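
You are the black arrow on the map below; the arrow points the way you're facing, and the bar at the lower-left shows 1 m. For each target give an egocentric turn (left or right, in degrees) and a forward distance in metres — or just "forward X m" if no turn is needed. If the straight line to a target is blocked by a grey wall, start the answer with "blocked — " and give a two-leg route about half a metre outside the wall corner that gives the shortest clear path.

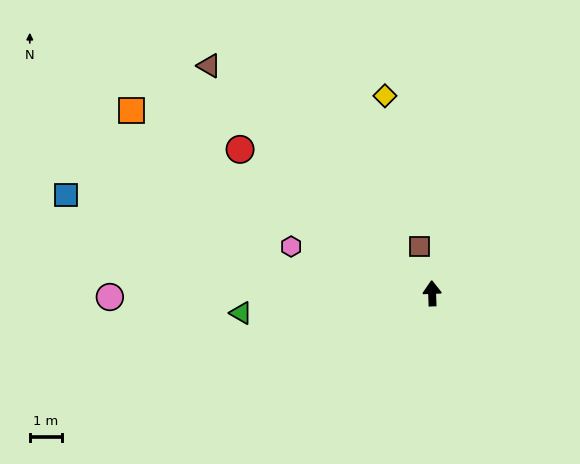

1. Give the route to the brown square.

turn left 13°, forward 1.5 m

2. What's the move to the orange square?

turn left 57°, forward 10.9 m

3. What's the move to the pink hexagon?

turn left 70°, forward 4.6 m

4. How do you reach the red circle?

turn left 51°, forward 7.4 m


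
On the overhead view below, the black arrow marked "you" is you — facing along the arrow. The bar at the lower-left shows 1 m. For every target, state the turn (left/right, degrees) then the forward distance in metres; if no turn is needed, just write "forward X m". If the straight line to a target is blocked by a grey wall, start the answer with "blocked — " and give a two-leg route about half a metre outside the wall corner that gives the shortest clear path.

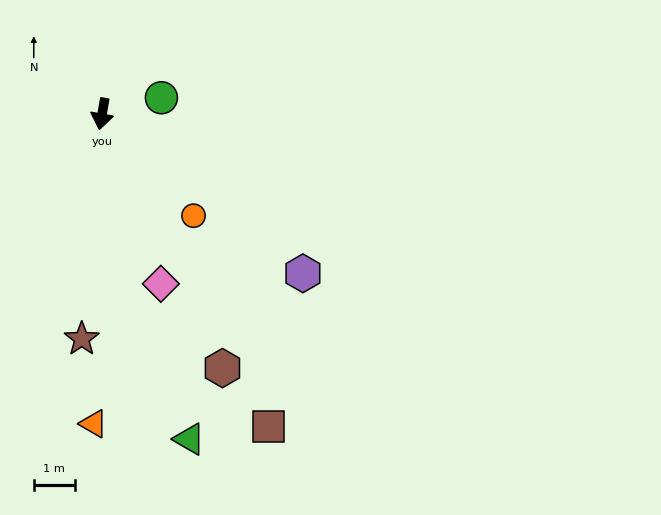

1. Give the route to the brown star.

turn left 5°, forward 5.5 m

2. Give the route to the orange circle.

turn left 52°, forward 3.3 m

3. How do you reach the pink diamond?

turn left 29°, forward 4.4 m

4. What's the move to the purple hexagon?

turn left 62°, forward 6.2 m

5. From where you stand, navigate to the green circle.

turn left 115°, forward 1.5 m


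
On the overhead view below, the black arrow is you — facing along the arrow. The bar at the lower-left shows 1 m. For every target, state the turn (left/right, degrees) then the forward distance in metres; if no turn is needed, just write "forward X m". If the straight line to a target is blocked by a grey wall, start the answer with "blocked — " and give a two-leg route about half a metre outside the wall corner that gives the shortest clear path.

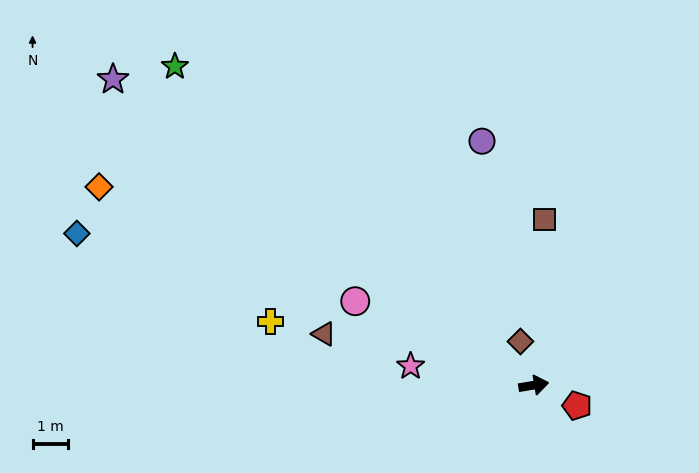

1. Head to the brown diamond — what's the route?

turn left 97°, forward 1.3 m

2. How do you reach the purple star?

turn left 134°, forward 14.6 m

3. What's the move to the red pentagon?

turn right 35°, forward 1.3 m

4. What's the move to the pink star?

turn left 162°, forward 3.5 m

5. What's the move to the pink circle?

turn left 145°, forward 5.5 m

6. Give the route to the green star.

turn left 129°, forward 13.4 m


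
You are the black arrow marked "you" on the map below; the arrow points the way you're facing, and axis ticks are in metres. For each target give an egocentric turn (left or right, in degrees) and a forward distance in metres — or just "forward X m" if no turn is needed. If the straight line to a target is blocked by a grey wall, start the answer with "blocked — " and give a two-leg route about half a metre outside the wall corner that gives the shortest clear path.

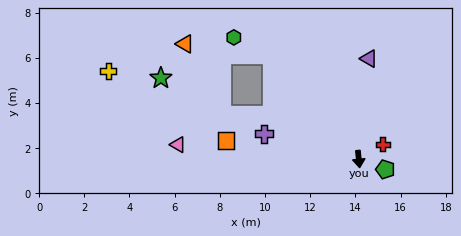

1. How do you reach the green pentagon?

turn left 63°, forward 1.3 m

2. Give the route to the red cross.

turn left 116°, forward 1.2 m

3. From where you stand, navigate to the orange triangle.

blocked — turn right 146°, forward 6.0 m, then turn left 43°, forward 3.9 m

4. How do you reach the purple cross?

turn right 111°, forward 4.4 m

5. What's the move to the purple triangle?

turn left 168°, forward 4.5 m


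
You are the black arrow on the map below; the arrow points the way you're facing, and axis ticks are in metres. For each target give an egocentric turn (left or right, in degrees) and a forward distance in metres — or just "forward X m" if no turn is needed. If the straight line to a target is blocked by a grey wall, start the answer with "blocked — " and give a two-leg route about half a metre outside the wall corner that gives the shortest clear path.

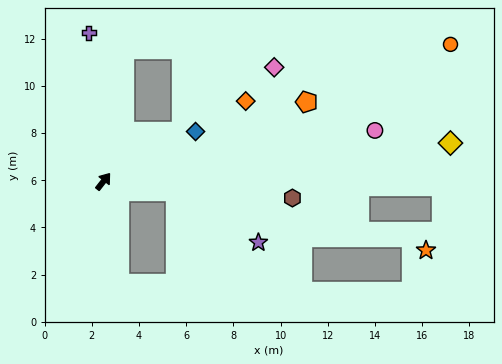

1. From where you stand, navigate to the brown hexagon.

turn right 57°, forward 8.0 m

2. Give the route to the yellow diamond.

turn right 46°, forward 14.8 m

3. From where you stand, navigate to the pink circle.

turn right 41°, forward 11.7 m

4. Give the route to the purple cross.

turn left 44°, forward 6.3 m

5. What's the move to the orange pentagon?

turn right 31°, forward 9.2 m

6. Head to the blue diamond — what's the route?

turn right 23°, forward 4.4 m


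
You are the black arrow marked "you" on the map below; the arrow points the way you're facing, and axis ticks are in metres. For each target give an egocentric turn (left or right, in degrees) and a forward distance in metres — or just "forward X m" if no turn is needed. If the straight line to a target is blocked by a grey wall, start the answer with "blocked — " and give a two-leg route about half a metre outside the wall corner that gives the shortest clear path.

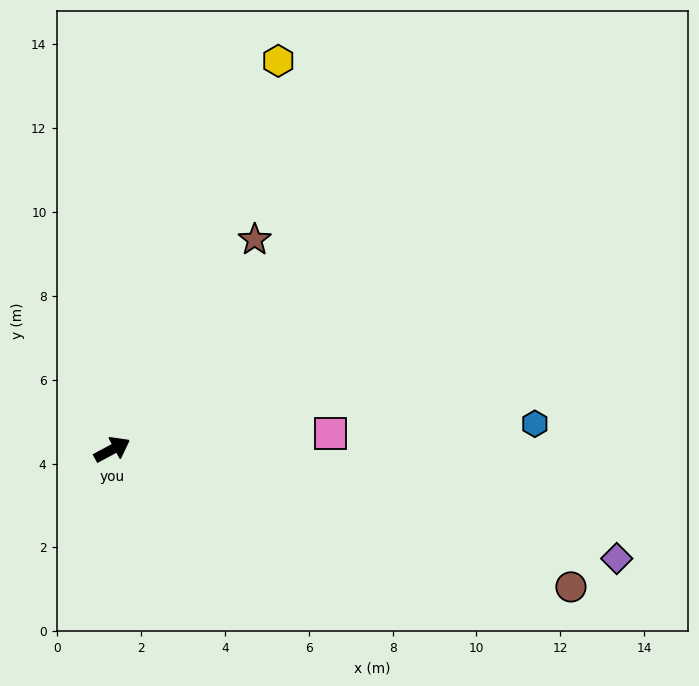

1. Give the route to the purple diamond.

turn right 40°, forward 12.3 m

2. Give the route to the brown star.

turn left 28°, forward 6.1 m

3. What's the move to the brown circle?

turn right 45°, forward 11.4 m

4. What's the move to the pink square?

turn right 24°, forward 5.2 m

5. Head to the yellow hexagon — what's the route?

turn left 39°, forward 10.1 m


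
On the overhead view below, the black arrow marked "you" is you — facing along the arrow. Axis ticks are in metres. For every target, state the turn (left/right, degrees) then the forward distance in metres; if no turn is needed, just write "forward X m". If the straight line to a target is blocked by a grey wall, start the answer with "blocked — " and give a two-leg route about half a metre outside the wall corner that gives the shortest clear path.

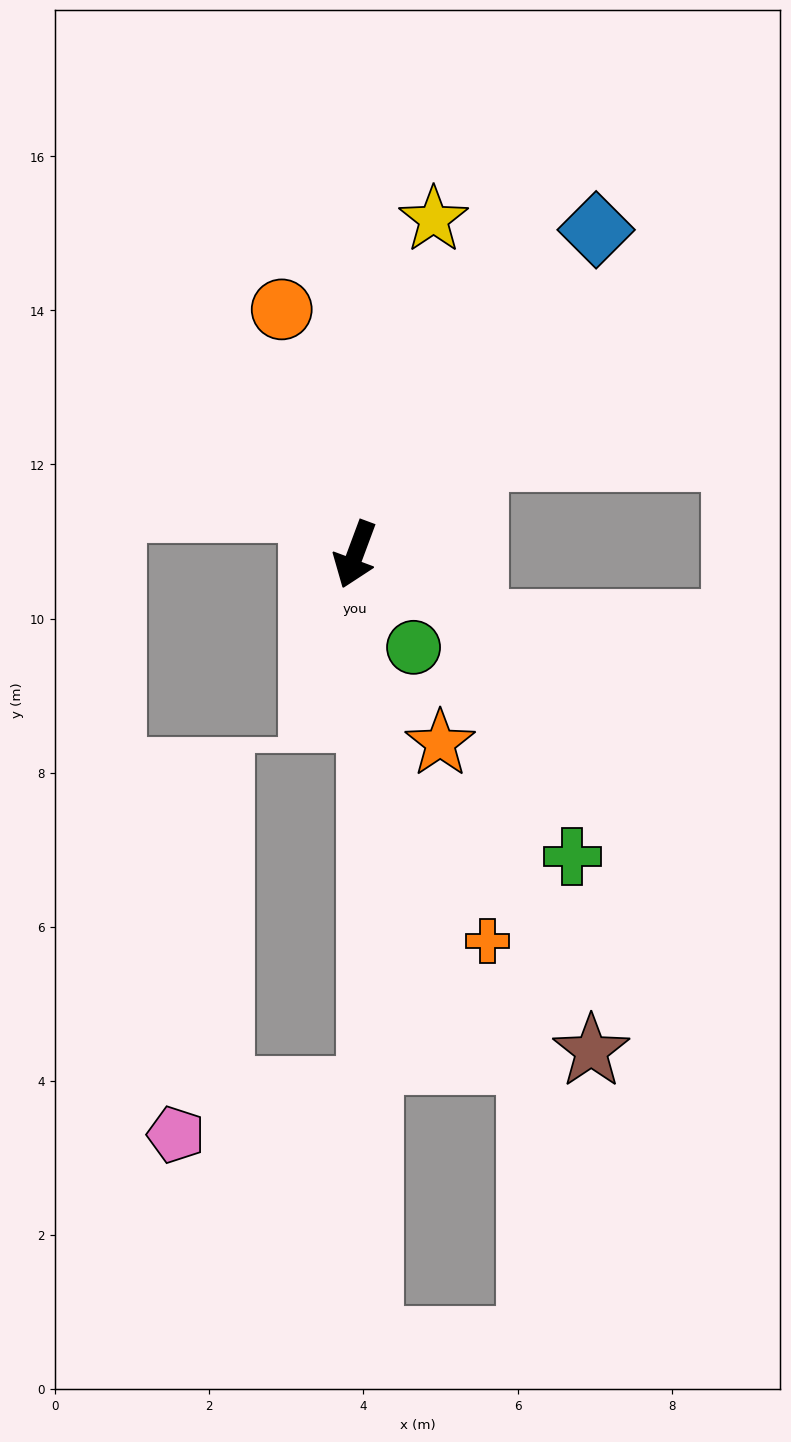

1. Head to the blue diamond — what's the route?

turn left 164°, forward 5.2 m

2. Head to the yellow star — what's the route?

turn right 173°, forward 4.5 m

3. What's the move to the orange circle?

turn right 143°, forward 3.3 m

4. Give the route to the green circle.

turn left 53°, forward 1.4 m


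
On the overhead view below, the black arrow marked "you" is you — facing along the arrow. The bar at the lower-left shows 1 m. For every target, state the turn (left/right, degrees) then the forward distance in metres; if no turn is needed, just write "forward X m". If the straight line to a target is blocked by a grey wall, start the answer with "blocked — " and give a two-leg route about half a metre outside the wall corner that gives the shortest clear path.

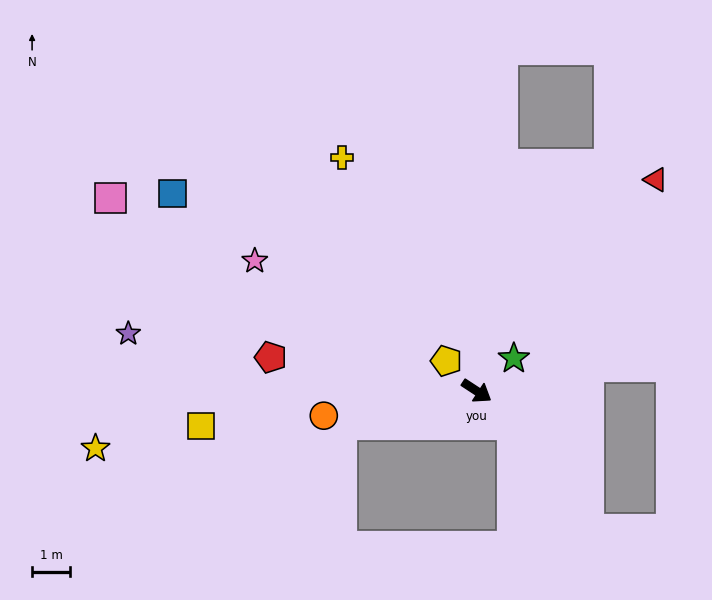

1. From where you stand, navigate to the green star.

turn left 74°, forward 1.3 m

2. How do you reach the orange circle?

turn right 138°, forward 4.1 m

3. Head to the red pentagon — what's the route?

turn right 156°, forward 5.5 m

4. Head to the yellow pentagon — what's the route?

turn left 168°, forward 1.1 m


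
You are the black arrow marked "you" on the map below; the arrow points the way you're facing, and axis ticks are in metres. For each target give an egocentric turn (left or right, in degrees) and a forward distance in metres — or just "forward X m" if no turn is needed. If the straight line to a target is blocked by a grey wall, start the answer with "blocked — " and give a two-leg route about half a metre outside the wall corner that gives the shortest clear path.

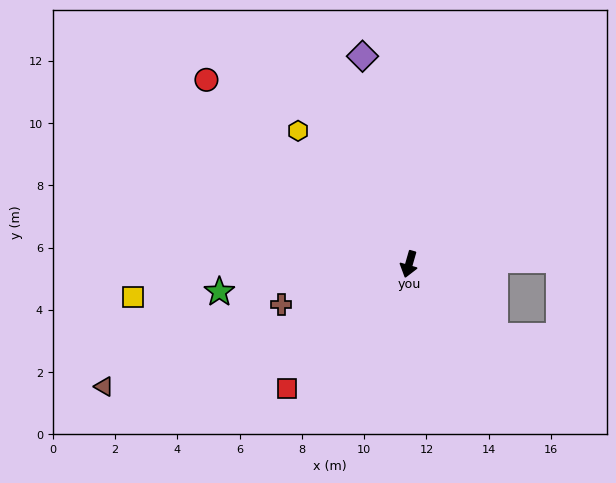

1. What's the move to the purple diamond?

turn right 151°, forward 6.8 m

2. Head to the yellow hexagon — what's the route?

turn right 124°, forward 5.6 m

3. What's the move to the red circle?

turn right 116°, forward 8.8 m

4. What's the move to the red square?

turn right 28°, forward 5.6 m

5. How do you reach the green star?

turn right 66°, forward 6.2 m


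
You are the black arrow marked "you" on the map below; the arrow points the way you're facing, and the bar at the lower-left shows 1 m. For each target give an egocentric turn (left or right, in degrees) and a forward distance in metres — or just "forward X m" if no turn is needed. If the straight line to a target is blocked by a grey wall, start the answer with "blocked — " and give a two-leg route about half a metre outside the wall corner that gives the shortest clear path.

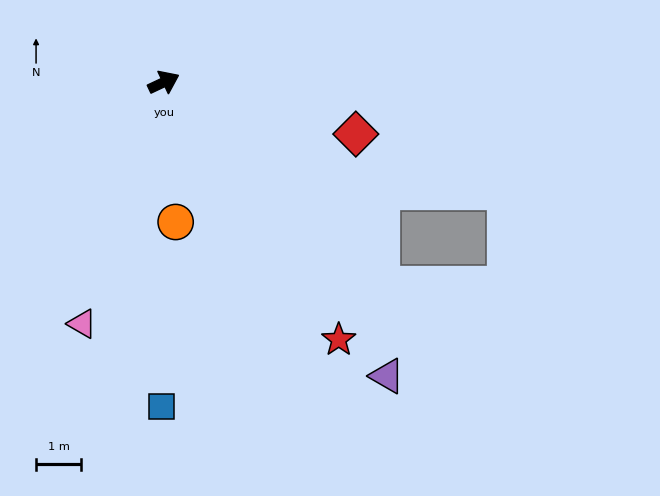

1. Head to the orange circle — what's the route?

turn right 110°, forward 3.1 m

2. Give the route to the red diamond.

turn right 40°, forward 4.4 m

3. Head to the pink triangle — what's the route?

turn right 134°, forward 5.7 m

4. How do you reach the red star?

turn right 81°, forward 6.9 m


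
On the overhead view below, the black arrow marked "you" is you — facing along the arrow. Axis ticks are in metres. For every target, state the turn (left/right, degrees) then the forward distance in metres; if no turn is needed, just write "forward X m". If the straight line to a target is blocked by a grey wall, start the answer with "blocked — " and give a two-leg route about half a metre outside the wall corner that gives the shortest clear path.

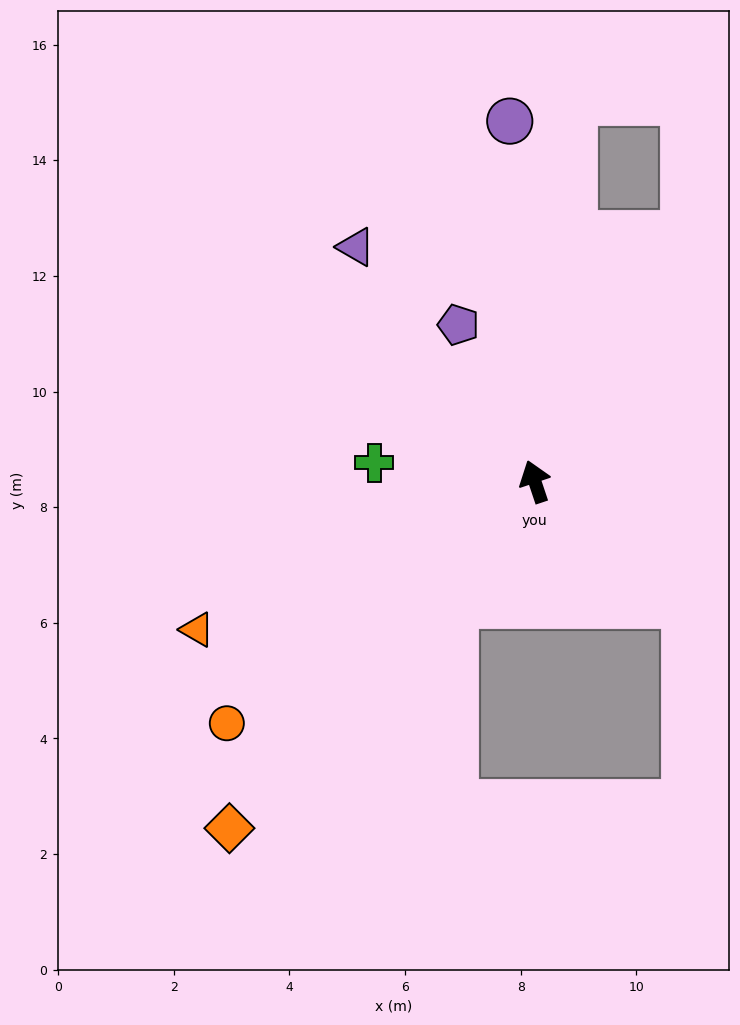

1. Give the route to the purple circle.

turn right 15°, forward 6.2 m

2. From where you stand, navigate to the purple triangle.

turn left 19°, forward 5.1 m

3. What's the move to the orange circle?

turn left 110°, forward 6.8 m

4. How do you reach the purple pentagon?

turn left 7°, forward 3.0 m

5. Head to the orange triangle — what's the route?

turn left 95°, forward 6.4 m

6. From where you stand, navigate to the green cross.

turn left 65°, forward 2.8 m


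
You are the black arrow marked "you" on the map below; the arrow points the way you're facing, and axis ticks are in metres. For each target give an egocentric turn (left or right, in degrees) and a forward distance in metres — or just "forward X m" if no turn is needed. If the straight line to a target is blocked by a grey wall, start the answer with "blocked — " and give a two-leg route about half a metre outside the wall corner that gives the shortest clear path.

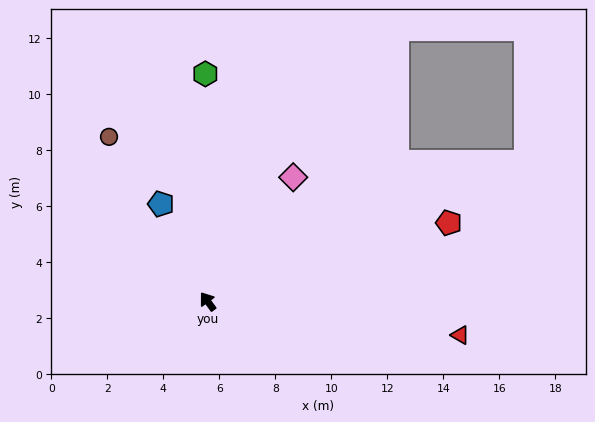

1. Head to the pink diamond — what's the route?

turn right 71°, forward 5.4 m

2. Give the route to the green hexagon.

turn right 36°, forward 8.1 m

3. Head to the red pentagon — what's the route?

turn right 108°, forward 9.1 m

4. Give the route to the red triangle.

turn right 134°, forward 9.1 m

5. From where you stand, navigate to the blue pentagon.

turn right 11°, forward 3.9 m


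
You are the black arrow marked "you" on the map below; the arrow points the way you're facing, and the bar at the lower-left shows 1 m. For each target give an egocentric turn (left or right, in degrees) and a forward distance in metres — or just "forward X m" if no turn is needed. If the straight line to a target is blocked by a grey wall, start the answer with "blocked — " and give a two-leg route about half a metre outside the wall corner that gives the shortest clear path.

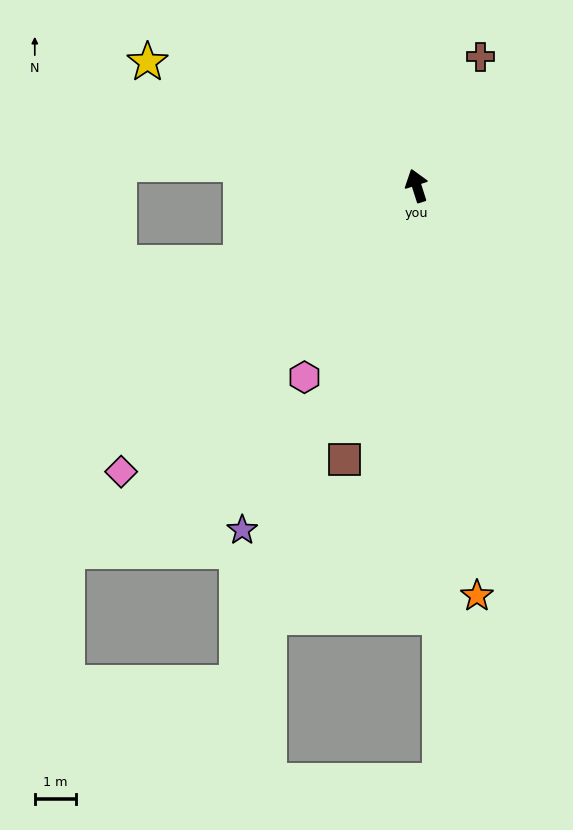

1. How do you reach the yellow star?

turn left 48°, forward 7.2 m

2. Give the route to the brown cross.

turn right 44°, forward 3.5 m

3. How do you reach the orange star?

turn left 171°, forward 10.1 m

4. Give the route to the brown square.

turn left 148°, forward 6.9 m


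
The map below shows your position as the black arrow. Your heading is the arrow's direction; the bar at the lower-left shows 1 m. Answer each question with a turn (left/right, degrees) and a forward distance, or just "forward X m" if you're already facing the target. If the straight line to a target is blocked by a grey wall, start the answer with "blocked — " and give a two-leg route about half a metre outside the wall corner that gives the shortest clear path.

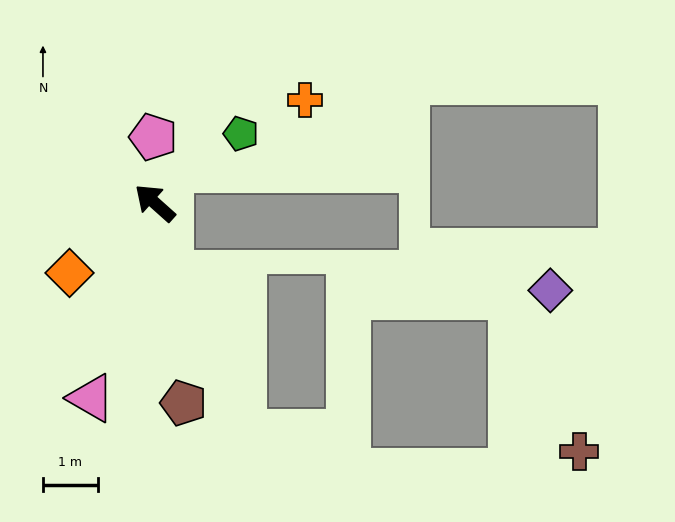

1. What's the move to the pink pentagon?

turn right 47°, forward 1.2 m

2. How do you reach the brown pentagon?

turn left 140°, forward 3.7 m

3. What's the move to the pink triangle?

turn left 114°, forward 3.7 m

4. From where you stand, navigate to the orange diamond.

turn left 81°, forward 2.0 m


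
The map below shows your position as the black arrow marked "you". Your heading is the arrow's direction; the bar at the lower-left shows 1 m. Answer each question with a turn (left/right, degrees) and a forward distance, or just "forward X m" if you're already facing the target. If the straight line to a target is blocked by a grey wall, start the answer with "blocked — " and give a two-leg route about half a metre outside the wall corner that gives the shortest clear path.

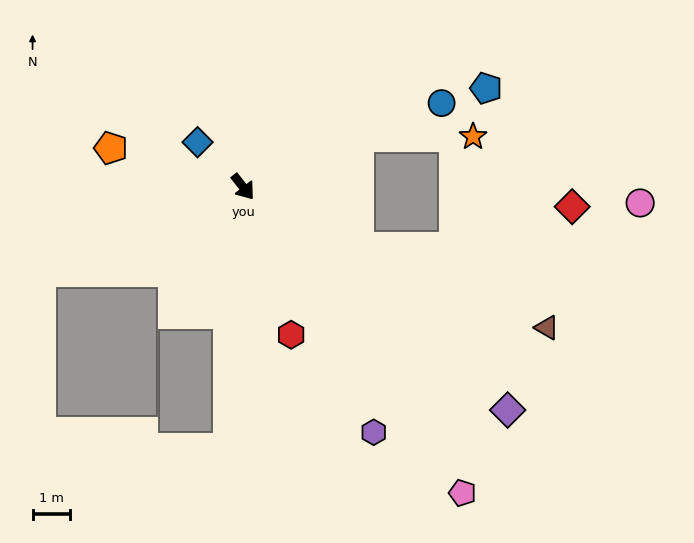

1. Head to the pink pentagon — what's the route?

turn right 3°, forward 10.2 m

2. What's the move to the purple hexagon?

turn right 10°, forward 7.5 m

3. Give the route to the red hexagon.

turn right 20°, forward 4.2 m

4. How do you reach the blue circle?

turn left 75°, forward 5.8 m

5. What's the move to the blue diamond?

turn right 173°, forward 1.7 m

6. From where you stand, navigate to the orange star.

blocked — turn left 75°, forward 3.4 m, then turn right 23°, forward 3.1 m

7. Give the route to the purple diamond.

turn left 12°, forward 9.3 m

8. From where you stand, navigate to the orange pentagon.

turn right 145°, forward 3.7 m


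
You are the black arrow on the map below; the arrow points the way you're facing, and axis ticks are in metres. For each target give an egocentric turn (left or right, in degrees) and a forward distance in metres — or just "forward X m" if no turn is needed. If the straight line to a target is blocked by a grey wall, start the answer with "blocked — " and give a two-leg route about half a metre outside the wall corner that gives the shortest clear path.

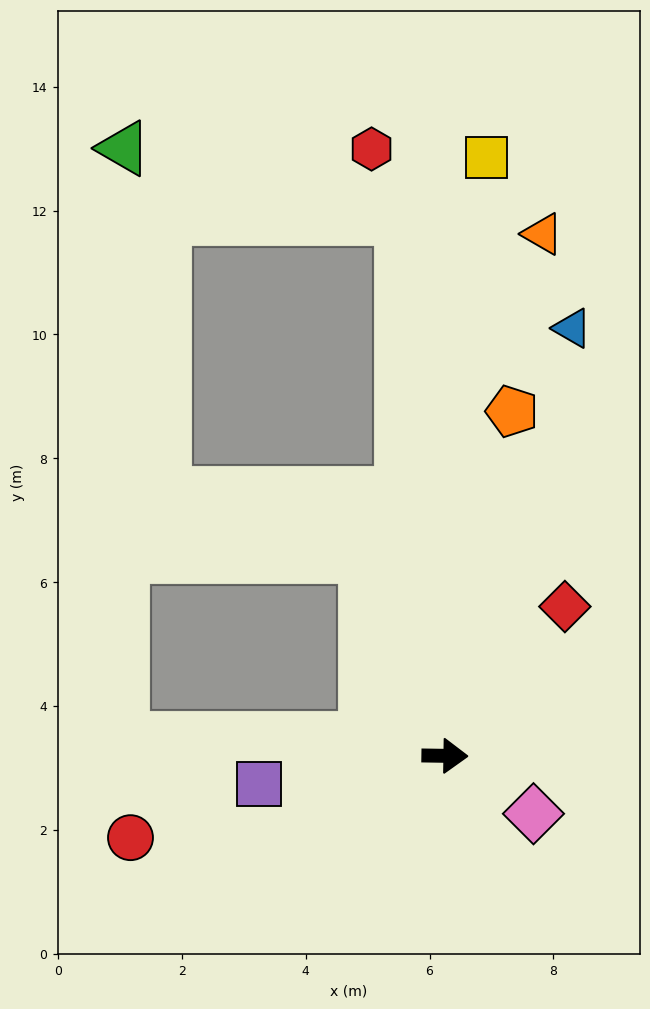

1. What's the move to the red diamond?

turn left 52°, forward 3.1 m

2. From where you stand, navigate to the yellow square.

turn left 87°, forward 9.7 m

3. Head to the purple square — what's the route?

turn right 170°, forward 3.0 m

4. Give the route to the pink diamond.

turn right 32°, forward 1.7 m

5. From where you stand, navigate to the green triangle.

blocked — turn left 96°, forward 8.7 m, then turn left 71°, forward 4.6 m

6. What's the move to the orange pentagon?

turn left 80°, forward 5.7 m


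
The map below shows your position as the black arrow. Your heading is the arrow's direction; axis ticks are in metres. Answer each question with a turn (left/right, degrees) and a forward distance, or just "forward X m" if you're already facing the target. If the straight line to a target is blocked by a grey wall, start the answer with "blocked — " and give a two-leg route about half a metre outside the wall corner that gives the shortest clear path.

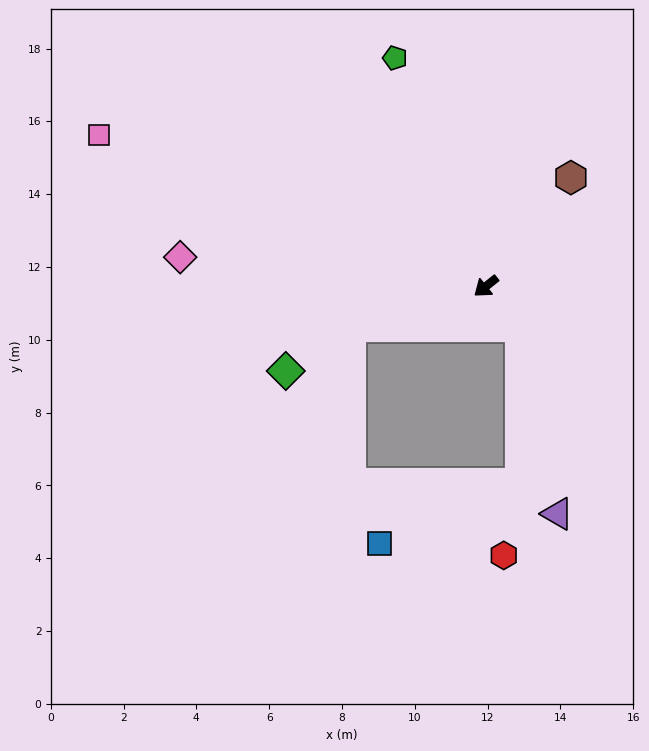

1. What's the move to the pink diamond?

turn right 44°, forward 8.4 m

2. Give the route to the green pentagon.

turn right 107°, forward 6.8 m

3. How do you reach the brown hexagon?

turn right 167°, forward 3.8 m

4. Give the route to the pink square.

turn right 60°, forward 11.4 m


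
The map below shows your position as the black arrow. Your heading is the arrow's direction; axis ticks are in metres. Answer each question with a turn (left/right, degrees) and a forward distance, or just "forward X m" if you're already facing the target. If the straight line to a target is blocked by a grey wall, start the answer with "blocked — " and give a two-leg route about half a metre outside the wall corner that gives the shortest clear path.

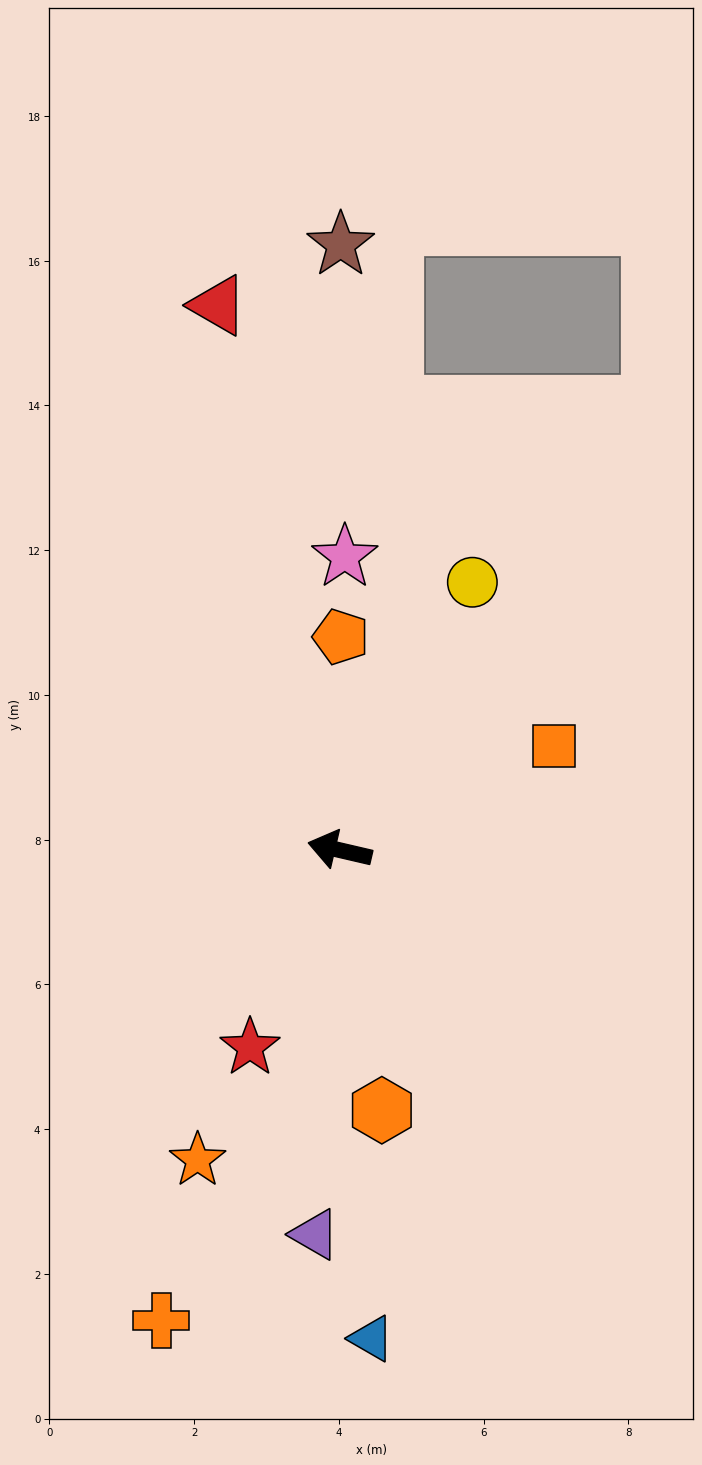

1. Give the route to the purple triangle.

turn left 99°, forward 5.3 m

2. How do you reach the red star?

turn left 79°, forward 3.0 m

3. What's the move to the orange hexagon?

turn left 112°, forward 3.6 m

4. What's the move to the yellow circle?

turn right 103°, forward 4.1 m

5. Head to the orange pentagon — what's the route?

turn right 77°, forward 2.9 m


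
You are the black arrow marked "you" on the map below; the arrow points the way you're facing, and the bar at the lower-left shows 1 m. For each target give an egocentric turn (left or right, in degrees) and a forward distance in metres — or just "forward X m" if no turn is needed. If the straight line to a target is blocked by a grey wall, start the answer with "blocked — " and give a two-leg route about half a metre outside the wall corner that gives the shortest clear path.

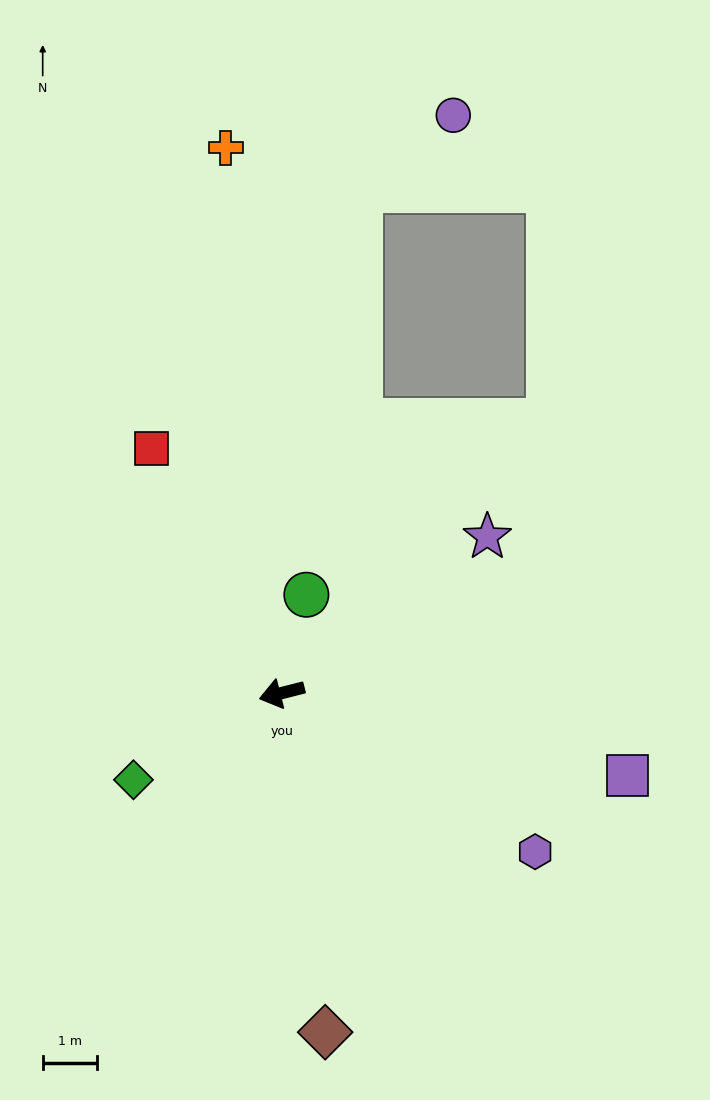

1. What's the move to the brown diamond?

turn left 83°, forward 6.3 m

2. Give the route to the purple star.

turn right 157°, forward 4.7 m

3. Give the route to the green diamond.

turn left 16°, forward 3.2 m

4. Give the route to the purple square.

turn left 152°, forward 6.5 m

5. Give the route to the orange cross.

turn right 98°, forward 10.1 m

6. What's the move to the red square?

turn right 76°, forward 5.1 m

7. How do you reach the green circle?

turn right 118°, forward 1.9 m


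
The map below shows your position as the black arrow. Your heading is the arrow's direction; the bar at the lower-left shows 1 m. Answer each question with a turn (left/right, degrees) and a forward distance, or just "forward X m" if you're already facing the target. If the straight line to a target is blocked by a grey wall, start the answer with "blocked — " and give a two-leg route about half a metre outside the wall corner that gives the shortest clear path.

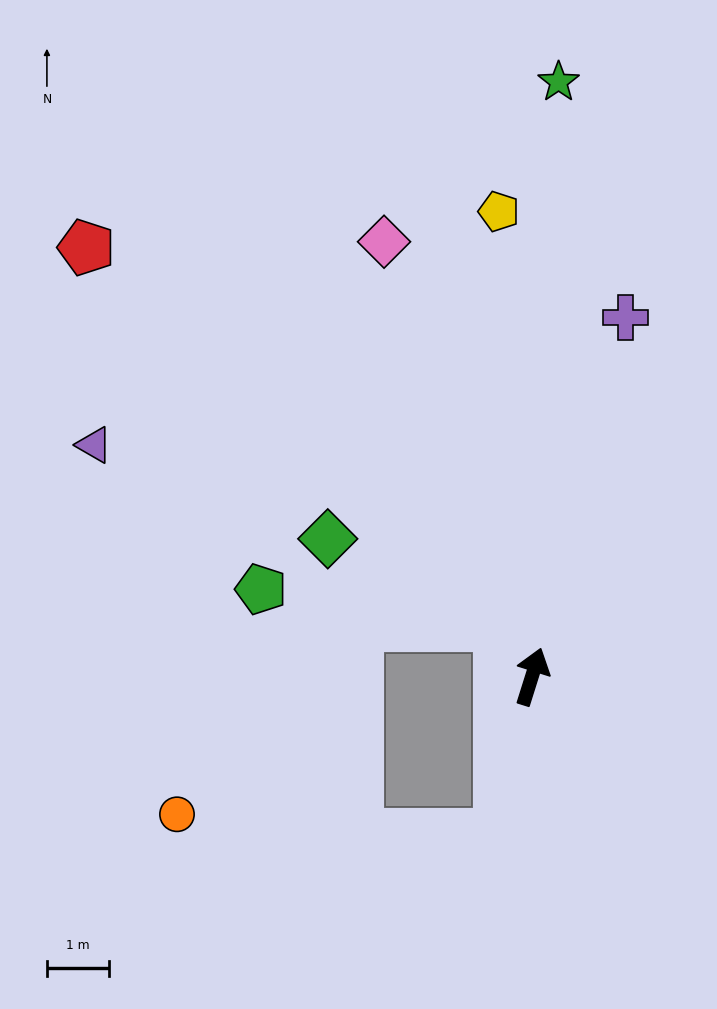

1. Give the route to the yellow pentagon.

turn left 22°, forward 7.5 m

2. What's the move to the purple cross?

turn left 3°, forward 6.0 m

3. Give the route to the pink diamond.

turn left 36°, forward 7.4 m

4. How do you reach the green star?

turn left 15°, forward 9.6 m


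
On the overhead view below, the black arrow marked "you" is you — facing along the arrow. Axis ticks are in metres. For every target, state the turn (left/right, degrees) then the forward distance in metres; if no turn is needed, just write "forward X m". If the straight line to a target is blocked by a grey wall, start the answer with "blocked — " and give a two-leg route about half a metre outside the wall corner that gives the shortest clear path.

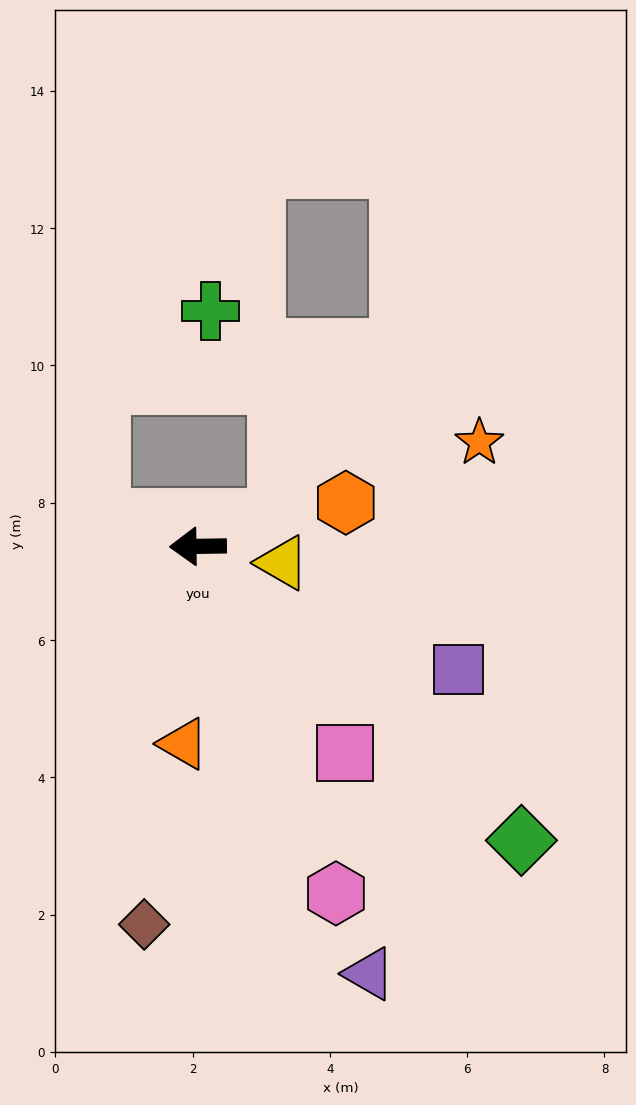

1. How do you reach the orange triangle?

turn left 85°, forward 2.9 m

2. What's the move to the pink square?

turn left 125°, forward 3.7 m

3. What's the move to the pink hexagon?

turn left 111°, forward 5.4 m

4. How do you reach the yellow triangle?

turn left 168°, forward 1.3 m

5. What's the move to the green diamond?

turn left 137°, forward 6.4 m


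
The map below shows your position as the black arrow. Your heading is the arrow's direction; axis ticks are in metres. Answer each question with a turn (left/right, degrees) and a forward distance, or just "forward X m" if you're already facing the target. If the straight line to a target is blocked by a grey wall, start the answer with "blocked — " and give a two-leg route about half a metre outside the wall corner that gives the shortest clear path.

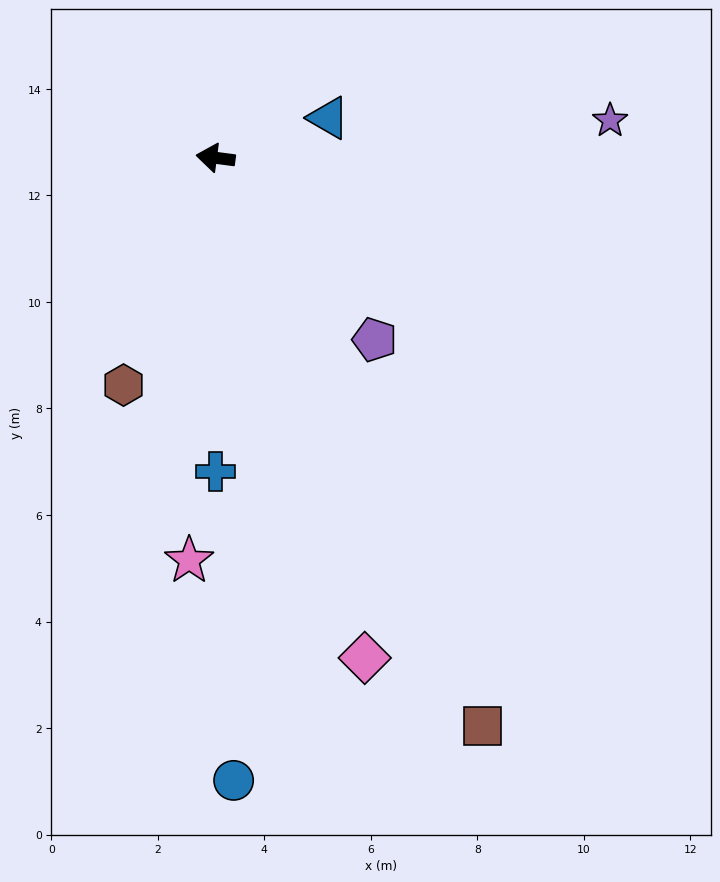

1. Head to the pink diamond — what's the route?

turn left 114°, forward 9.8 m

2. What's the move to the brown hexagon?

turn left 75°, forward 4.6 m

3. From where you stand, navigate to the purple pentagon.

turn left 139°, forward 4.5 m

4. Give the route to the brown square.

turn left 123°, forward 11.8 m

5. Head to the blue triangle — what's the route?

turn right 153°, forward 2.2 m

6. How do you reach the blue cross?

turn left 98°, forward 5.9 m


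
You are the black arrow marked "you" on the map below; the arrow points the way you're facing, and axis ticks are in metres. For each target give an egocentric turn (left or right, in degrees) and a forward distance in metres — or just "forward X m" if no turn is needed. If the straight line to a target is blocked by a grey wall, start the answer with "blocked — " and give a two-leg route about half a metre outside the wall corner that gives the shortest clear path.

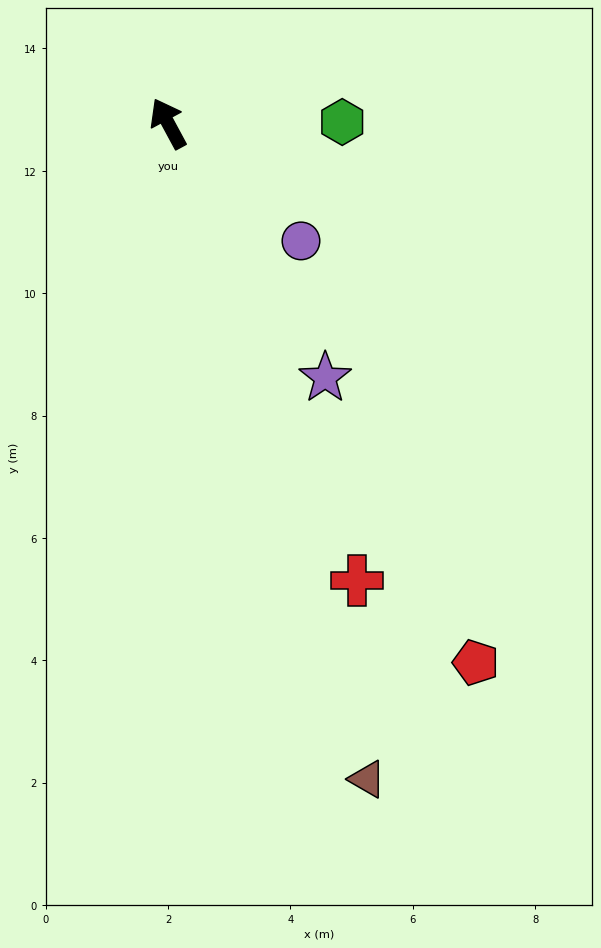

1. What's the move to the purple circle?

turn right 160°, forward 2.9 m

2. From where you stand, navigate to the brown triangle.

turn left 169°, forward 11.2 m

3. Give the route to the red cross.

turn left 174°, forward 8.1 m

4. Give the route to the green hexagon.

turn right 118°, forward 2.8 m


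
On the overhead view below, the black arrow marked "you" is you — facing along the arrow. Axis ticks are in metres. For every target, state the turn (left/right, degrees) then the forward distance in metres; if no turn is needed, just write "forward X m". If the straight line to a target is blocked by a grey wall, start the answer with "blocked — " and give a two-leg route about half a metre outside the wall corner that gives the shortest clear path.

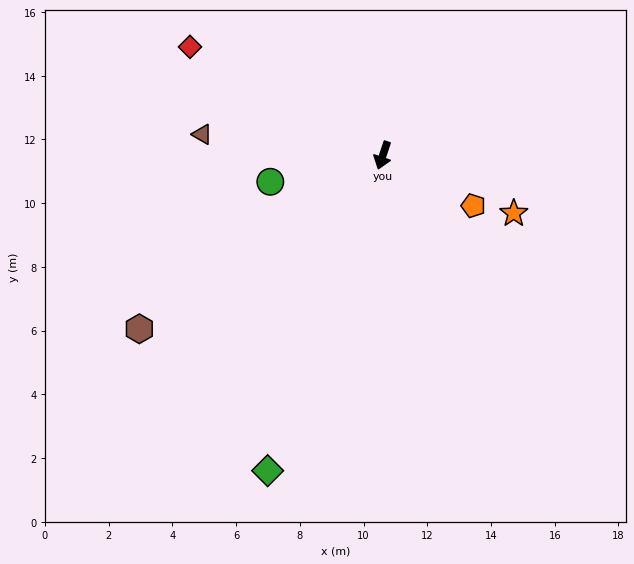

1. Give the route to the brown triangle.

turn right 78°, forward 5.7 m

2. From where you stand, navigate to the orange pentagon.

turn left 79°, forward 3.3 m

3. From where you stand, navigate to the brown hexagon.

turn right 36°, forward 9.4 m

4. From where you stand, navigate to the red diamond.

turn right 101°, forward 6.9 m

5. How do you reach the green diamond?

forward 10.5 m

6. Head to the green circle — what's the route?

turn right 58°, forward 3.6 m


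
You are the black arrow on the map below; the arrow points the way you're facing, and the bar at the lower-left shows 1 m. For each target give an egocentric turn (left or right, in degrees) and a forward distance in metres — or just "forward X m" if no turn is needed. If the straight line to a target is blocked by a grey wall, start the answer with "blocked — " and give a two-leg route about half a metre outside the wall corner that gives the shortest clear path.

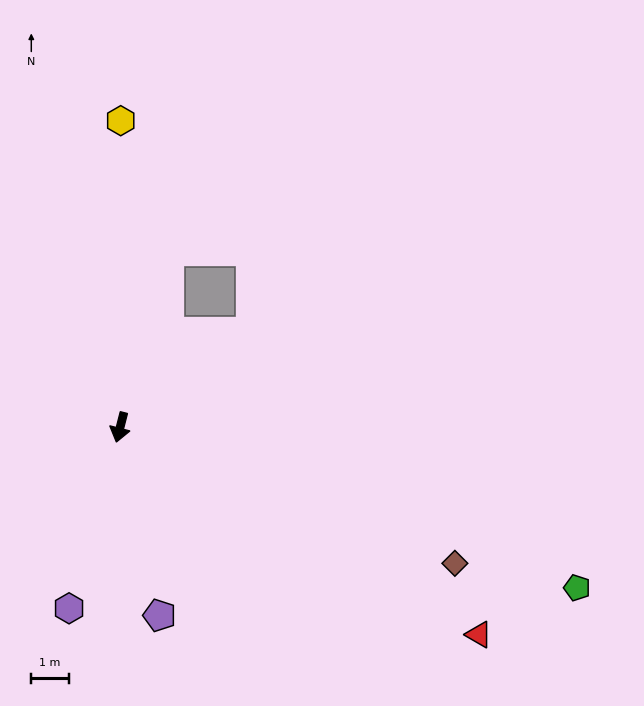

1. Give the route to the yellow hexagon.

turn right 166°, forward 8.2 m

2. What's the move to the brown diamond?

turn left 82°, forward 9.7 m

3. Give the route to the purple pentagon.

turn left 26°, forward 5.2 m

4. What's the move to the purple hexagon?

forward 5.0 m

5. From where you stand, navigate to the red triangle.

turn left 74°, forward 11.1 m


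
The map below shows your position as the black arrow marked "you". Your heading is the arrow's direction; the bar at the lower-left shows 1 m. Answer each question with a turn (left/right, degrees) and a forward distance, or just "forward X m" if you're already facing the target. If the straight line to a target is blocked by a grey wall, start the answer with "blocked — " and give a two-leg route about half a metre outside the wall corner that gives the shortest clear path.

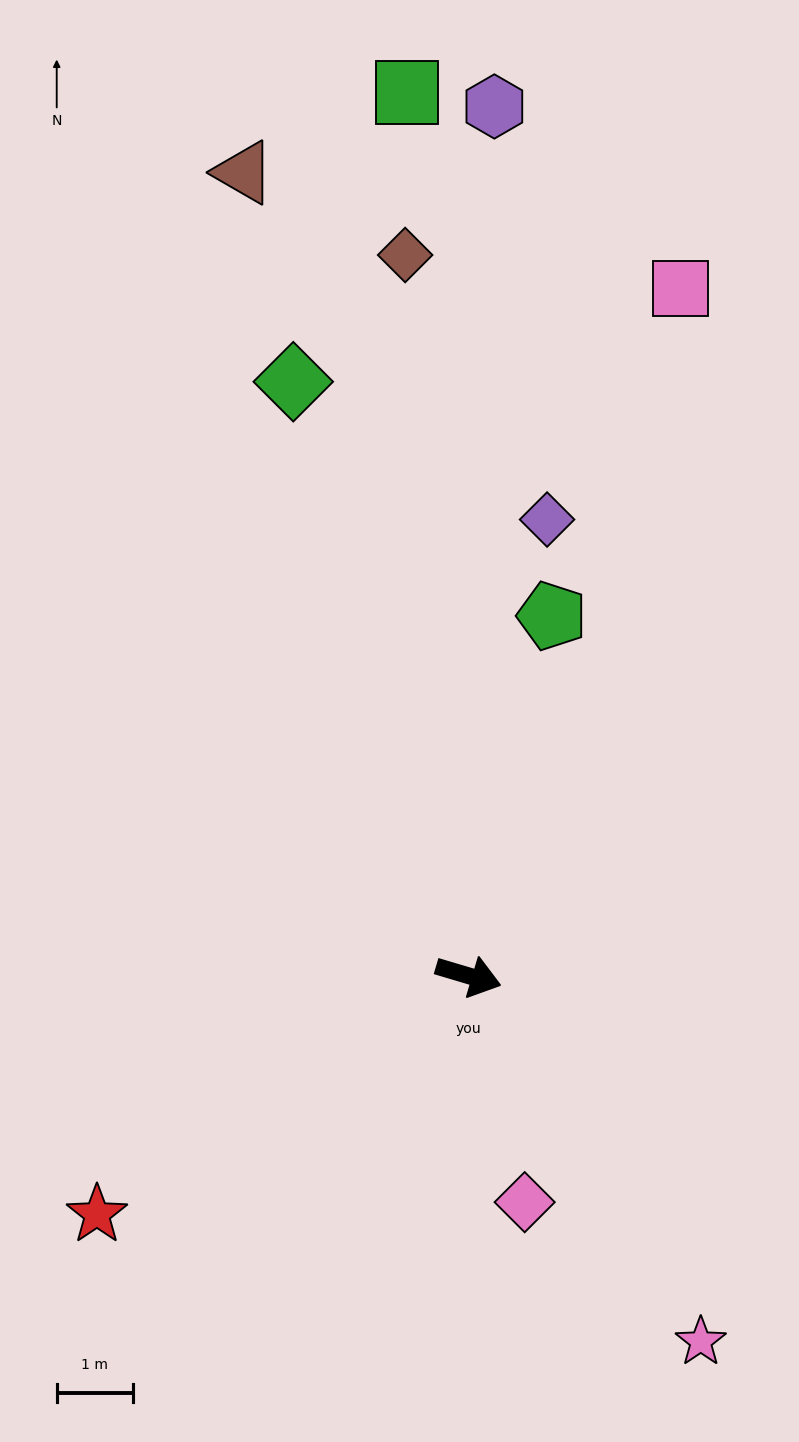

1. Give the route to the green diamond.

turn left 123°, forward 8.2 m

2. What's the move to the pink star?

turn right 41°, forward 5.7 m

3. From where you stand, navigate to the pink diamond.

turn right 60°, forward 3.1 m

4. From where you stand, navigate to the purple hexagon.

turn left 105°, forward 11.5 m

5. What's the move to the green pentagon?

turn left 94°, forward 4.9 m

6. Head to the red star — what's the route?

turn right 131°, forward 5.8 m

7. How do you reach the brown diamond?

turn left 112°, forward 9.5 m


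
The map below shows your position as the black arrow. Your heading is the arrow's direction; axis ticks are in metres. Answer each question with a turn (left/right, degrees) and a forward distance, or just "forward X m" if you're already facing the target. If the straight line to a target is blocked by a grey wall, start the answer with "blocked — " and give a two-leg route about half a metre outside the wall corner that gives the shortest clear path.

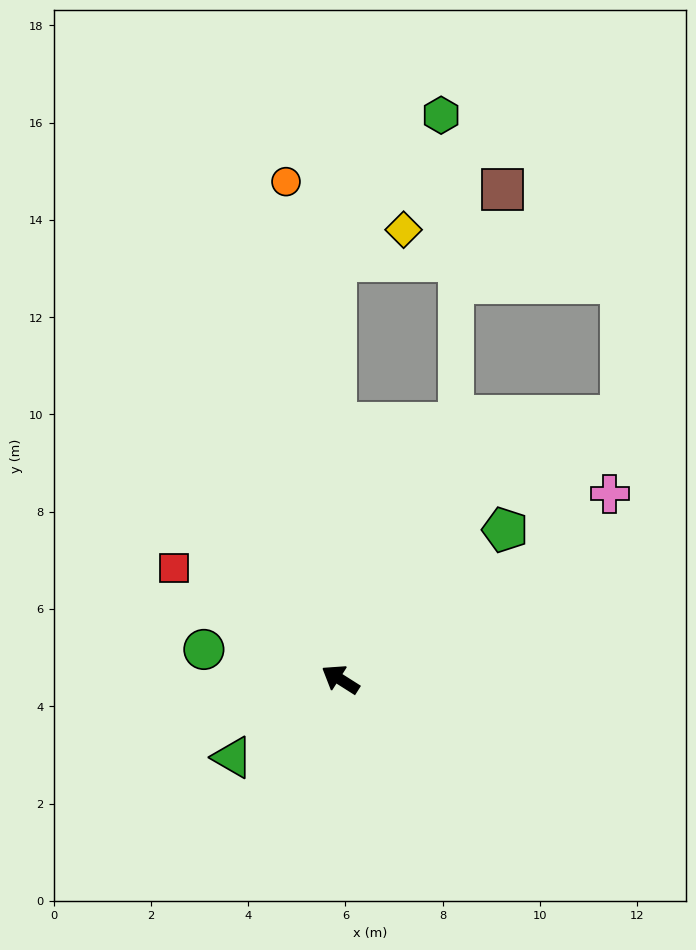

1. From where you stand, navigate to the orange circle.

turn right 51°, forward 10.3 m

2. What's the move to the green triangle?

turn left 68°, forward 2.7 m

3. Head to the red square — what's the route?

forward 4.1 m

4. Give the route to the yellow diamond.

blocked — turn right 57°, forward 8.6 m, then turn right 66°, forward 1.5 m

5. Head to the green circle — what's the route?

turn left 20°, forward 2.9 m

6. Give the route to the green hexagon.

blocked — turn right 57°, forward 8.6 m, then turn right 36°, forward 3.7 m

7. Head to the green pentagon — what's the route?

turn right 105°, forward 4.6 m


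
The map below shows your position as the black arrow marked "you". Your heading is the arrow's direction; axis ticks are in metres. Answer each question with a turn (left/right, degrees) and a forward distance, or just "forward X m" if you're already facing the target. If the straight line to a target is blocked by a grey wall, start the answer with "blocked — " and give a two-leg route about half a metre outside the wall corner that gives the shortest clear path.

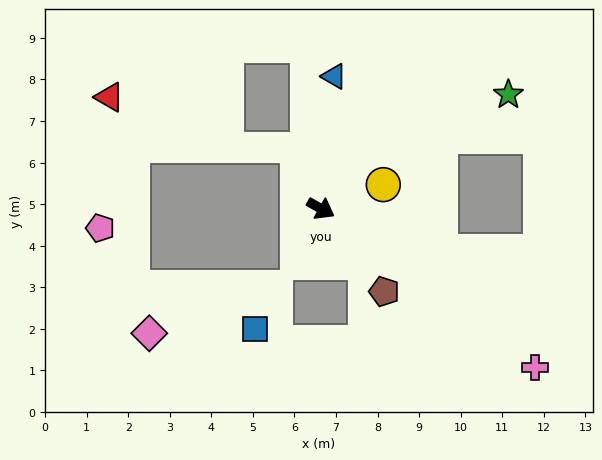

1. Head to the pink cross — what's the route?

turn right 7°, forward 6.4 m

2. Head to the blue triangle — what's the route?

turn left 114°, forward 3.2 m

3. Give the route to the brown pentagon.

turn right 23°, forward 2.5 m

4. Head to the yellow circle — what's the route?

turn left 50°, forward 1.6 m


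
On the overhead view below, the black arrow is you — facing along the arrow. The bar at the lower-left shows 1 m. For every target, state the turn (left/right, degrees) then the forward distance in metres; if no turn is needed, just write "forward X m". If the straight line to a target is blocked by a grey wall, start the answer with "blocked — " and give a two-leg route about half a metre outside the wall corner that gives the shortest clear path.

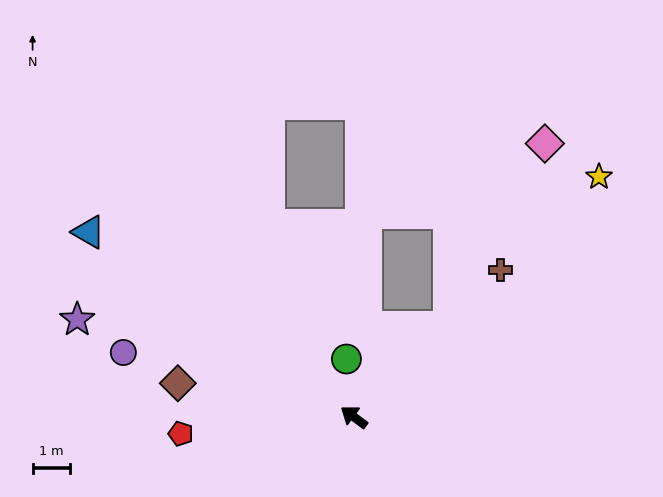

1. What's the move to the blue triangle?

forward 8.7 m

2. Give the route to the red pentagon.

turn left 42°, forward 4.7 m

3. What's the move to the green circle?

turn right 46°, forward 1.6 m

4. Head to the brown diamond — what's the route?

turn left 26°, forward 4.8 m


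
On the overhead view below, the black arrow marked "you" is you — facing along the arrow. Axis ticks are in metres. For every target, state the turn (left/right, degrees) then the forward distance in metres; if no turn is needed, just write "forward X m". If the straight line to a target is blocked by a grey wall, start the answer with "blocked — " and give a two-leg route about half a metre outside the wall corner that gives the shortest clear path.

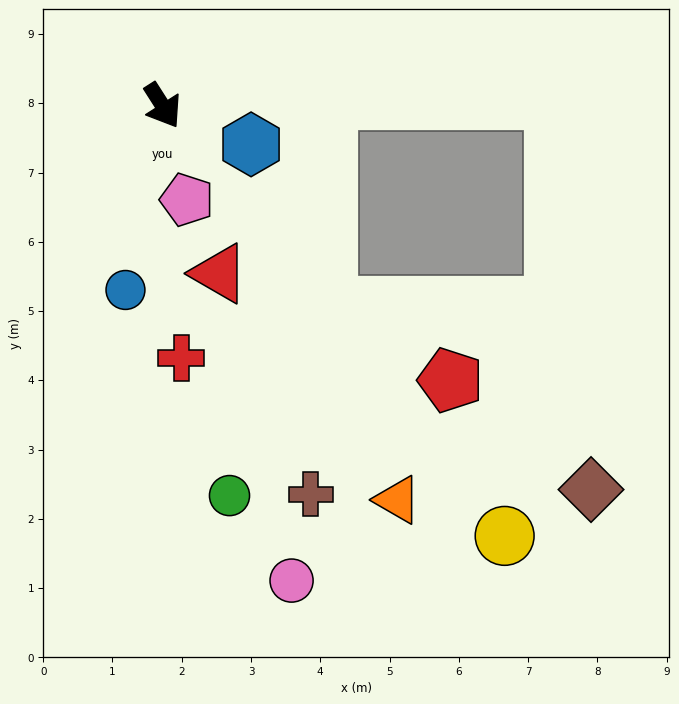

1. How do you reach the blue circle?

turn right 44°, forward 2.7 m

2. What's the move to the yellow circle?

turn left 6°, forward 7.9 m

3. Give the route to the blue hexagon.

turn left 34°, forward 1.4 m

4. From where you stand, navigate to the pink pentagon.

turn right 18°, forward 1.4 m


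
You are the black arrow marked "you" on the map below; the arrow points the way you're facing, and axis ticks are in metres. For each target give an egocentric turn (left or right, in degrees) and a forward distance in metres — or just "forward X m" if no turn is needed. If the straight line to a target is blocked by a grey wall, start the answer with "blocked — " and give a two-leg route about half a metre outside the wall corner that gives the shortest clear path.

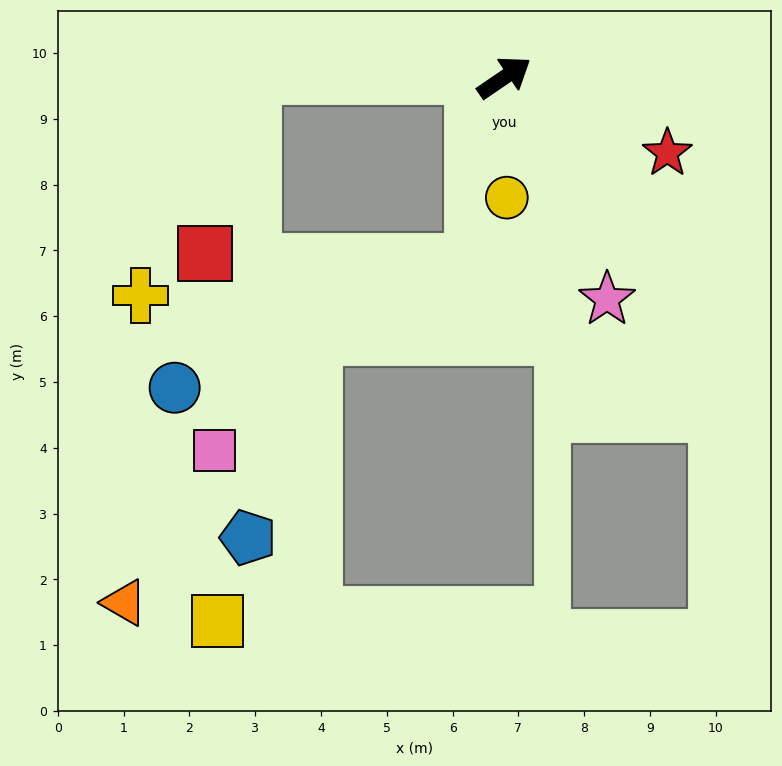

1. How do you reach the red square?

blocked — turn left 145°, forward 3.8 m, then turn left 75°, forward 2.8 m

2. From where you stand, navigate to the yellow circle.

turn right 123°, forward 1.8 m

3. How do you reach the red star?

turn right 59°, forward 2.7 m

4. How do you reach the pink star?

turn right 99°, forward 3.7 m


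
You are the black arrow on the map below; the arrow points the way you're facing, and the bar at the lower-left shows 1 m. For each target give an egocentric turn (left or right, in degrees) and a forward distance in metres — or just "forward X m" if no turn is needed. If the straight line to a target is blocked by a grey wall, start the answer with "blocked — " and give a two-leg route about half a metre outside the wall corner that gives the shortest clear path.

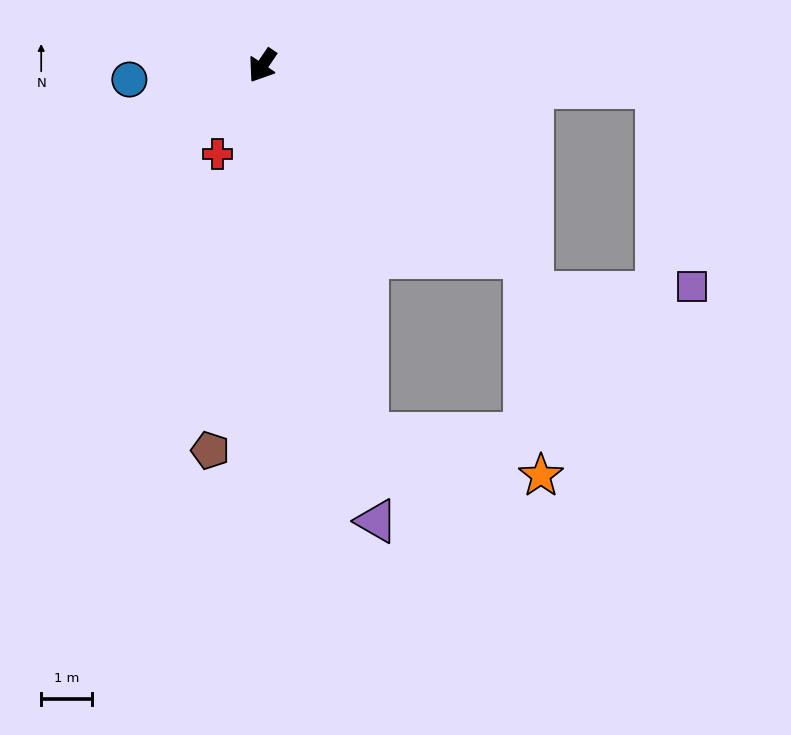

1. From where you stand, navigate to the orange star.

blocked — turn left 88°, forward 6.4 m, then turn right 50°, forward 4.3 m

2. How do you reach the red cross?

turn left 7°, forward 1.9 m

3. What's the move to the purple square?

blocked — turn left 121°, forward 7.7 m, then turn right 77°, forward 4.0 m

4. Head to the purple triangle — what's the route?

turn left 48°, forward 9.2 m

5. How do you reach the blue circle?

turn right 50°, forward 2.6 m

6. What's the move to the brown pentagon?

turn left 26°, forward 7.6 m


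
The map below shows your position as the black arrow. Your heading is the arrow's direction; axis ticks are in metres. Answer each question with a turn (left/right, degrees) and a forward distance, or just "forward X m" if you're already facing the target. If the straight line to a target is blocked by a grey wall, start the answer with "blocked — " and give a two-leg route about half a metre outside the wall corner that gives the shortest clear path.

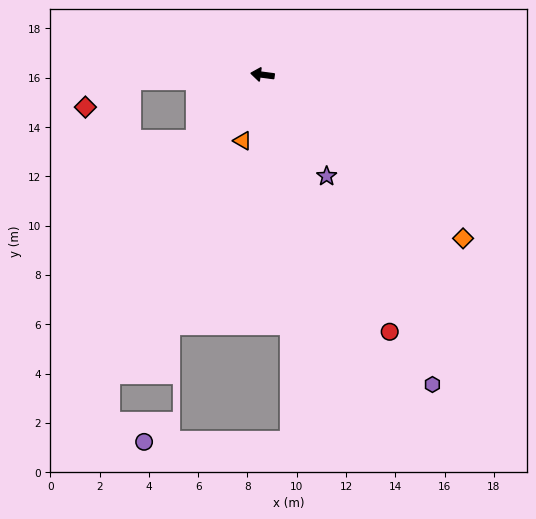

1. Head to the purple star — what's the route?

turn left 130°, forward 4.9 m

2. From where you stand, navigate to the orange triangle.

turn left 81°, forward 2.8 m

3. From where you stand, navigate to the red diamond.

blocked — turn left 9°, forward 5.3 m, then turn left 30°, forward 2.2 m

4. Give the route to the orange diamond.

turn left 148°, forward 10.5 m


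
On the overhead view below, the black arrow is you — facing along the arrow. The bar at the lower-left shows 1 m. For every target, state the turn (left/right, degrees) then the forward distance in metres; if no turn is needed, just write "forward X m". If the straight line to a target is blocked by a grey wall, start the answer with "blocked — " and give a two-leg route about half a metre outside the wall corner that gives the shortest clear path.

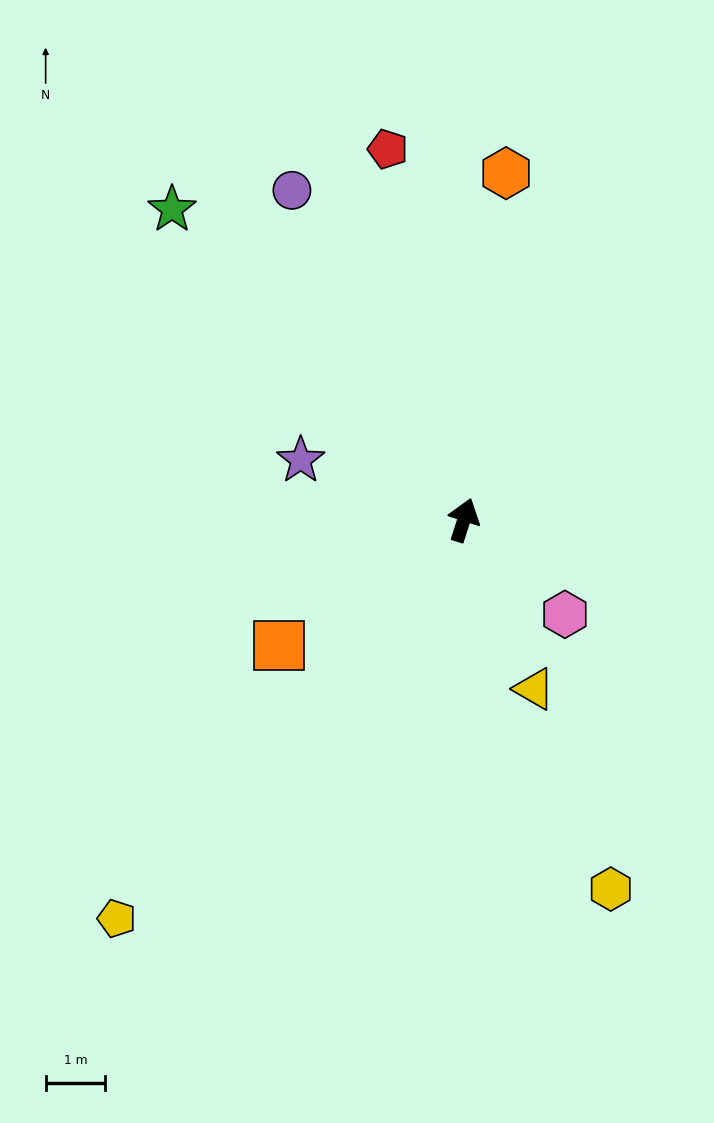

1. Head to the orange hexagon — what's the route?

turn left 11°, forward 5.9 m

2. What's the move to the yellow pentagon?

turn left 157°, forward 8.9 m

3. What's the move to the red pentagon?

turn left 29°, forward 6.3 m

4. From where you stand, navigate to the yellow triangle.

turn right 140°, forward 3.1 m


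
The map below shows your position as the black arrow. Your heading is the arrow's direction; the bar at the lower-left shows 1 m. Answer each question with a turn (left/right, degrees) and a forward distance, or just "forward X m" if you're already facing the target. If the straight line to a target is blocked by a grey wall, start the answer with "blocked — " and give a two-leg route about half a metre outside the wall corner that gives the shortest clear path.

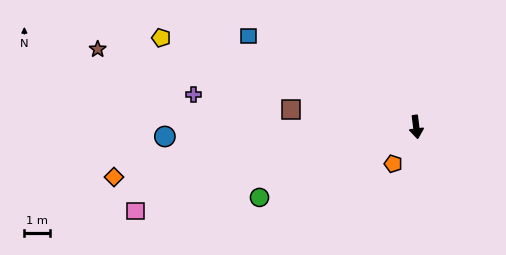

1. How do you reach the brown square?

turn right 105°, forward 5.0 m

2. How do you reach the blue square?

turn right 126°, forward 7.5 m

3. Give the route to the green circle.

turn right 73°, forward 6.8 m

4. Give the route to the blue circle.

turn right 95°, forward 9.9 m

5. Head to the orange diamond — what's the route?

turn right 88°, forward 12.1 m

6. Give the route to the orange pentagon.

turn right 39°, forward 1.7 m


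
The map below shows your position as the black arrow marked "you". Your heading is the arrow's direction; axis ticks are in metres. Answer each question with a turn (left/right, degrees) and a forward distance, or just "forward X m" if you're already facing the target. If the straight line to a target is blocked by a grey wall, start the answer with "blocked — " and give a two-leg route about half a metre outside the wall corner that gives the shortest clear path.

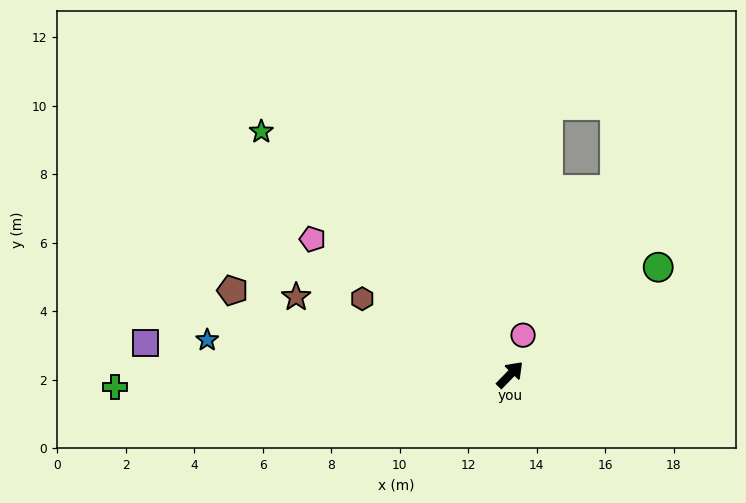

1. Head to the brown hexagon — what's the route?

turn left 107°, forward 4.9 m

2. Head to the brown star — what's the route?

turn left 114°, forward 6.6 m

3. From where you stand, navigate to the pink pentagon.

turn left 100°, forward 7.0 m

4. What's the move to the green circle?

turn right 10°, forward 5.3 m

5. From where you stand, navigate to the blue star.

turn left 128°, forward 8.9 m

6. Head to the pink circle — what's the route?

turn left 26°, forward 1.2 m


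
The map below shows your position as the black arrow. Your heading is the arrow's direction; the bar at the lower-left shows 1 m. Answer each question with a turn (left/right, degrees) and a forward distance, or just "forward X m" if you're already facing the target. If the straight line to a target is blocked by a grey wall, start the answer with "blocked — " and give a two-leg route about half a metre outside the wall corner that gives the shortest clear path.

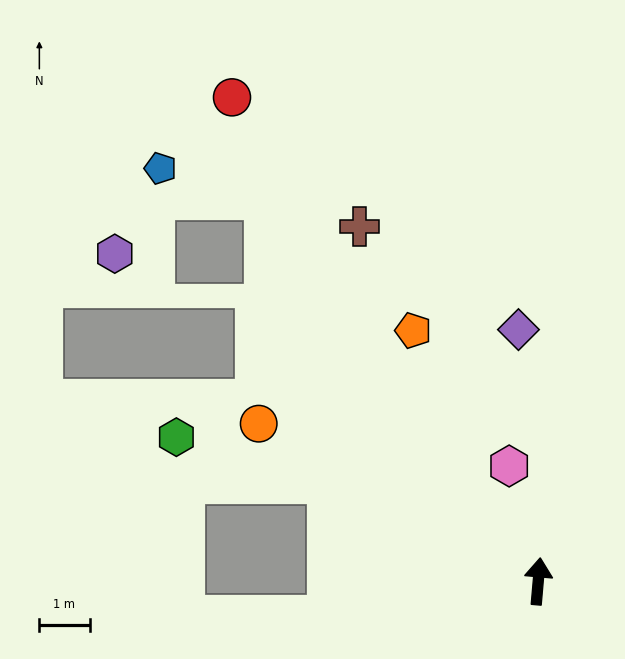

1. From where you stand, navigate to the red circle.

turn left 37°, forward 11.4 m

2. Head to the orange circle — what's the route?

turn left 66°, forward 6.4 m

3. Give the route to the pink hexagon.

turn left 19°, forward 2.4 m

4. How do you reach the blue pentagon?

blocked — turn left 40°, forward 9.3 m, then turn left 39°, forward 2.2 m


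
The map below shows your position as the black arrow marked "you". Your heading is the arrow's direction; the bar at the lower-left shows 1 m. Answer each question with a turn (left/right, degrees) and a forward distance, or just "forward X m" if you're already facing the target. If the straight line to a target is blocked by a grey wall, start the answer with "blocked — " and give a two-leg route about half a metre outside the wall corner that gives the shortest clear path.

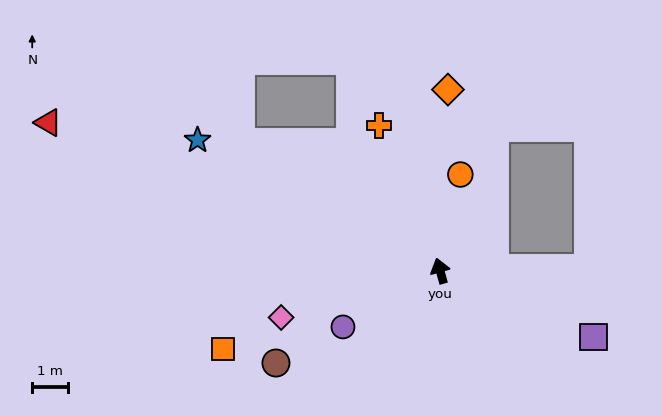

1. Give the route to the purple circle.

turn left 104°, forward 3.1 m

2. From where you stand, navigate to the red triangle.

turn left 54°, forward 11.7 m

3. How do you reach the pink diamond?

turn left 91°, forward 4.6 m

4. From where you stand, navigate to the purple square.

turn right 129°, forward 4.7 m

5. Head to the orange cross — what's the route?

turn left 7°, forward 4.4 m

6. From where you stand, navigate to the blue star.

turn left 46°, forward 7.7 m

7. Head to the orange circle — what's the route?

turn right 28°, forward 2.8 m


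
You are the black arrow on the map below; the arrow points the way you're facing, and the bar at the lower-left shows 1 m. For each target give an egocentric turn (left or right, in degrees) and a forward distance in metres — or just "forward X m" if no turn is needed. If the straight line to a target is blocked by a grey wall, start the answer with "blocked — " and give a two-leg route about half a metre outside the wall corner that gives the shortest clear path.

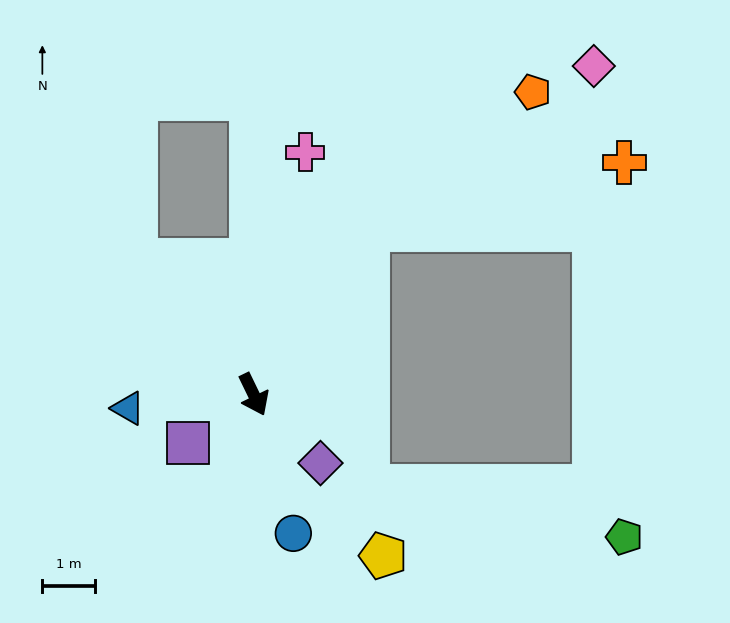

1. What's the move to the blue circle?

turn right 10°, forward 2.7 m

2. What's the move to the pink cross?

turn left 142°, forward 4.7 m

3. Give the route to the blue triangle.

turn right 110°, forward 2.4 m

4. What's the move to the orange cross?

blocked — turn left 120°, forward 3.8 m, then turn right 41°, forward 5.0 m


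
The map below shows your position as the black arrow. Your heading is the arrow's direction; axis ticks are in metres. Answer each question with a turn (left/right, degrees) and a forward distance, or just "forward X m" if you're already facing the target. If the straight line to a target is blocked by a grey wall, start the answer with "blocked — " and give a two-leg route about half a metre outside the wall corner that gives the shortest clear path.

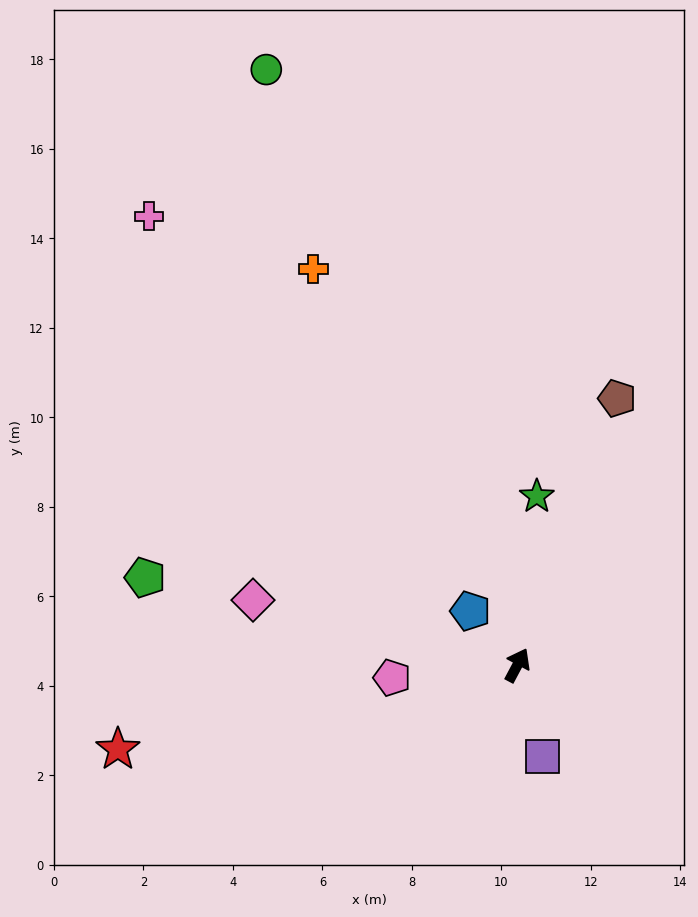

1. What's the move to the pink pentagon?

turn left 124°, forward 2.8 m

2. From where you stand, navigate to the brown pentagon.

turn left 7°, forward 6.4 m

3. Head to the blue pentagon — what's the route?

turn left 69°, forward 1.6 m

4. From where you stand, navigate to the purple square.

turn right 137°, forward 2.1 m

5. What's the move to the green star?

turn left 21°, forward 3.8 m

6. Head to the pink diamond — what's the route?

turn left 104°, forward 6.1 m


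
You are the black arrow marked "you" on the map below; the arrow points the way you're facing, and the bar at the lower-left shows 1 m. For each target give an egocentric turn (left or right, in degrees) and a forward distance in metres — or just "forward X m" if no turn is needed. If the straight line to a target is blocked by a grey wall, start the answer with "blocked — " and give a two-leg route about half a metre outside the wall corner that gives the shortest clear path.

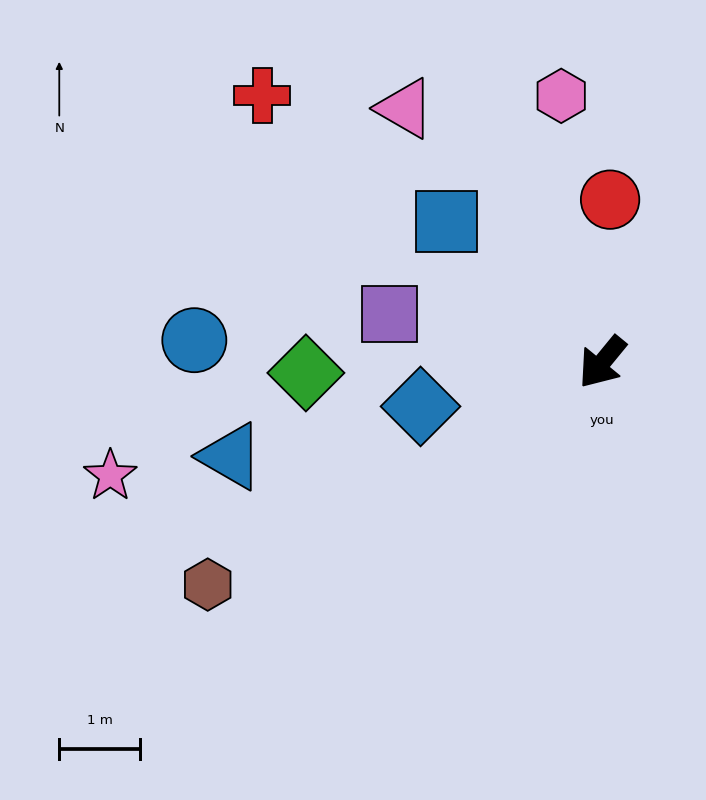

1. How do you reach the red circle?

turn right 143°, forward 2.0 m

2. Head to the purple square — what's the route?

turn right 63°, forward 2.7 m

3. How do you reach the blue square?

turn right 93°, forward 2.6 m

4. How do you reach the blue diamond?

turn right 37°, forward 2.3 m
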